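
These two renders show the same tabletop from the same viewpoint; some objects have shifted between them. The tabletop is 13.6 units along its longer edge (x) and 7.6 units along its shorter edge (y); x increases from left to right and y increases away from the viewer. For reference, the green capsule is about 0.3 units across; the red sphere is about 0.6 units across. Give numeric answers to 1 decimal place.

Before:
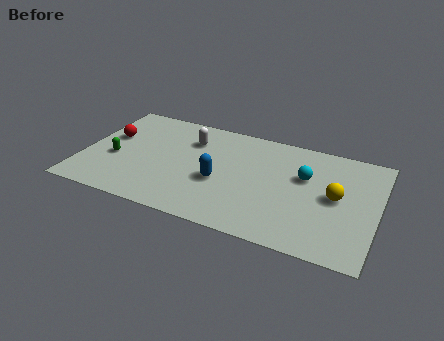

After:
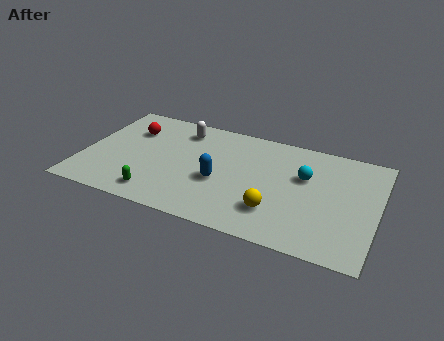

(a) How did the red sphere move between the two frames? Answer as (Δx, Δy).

(0.9, 0.8)

The red sphere was at about (1.1, 4.6) and moved to about (2.0, 5.4).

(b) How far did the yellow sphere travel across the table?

3.2

The yellow sphere was near (11.7, 3.9) before and (9.1, 2.0) after, so it travelled √(2.6² + 1.9²) ≈ 3.2 units.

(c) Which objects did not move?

the blue capsule and the cyan sphere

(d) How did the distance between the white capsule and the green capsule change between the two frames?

+0.9

The distance was about 4.1 in the first image and 5.0 in the second, so they moved 0.9 units further apart.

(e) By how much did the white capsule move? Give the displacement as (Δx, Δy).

(-0.5, 0.6)

The white capsule was at about (4.8, 5.6) and moved to about (4.3, 6.2).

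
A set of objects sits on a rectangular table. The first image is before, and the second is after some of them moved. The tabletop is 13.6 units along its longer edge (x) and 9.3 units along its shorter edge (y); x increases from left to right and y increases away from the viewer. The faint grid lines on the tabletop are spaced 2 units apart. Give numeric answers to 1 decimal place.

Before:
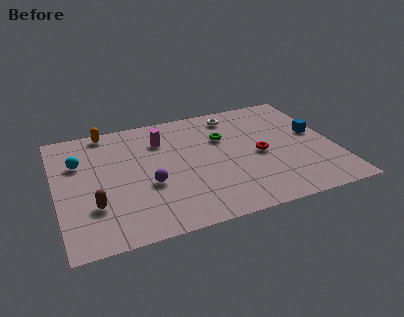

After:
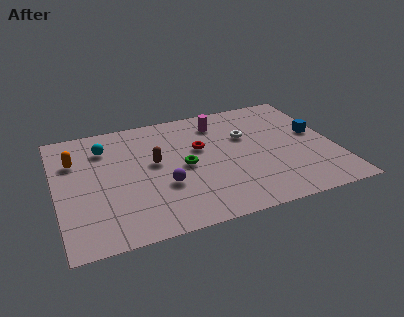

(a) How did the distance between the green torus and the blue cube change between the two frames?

+2.0

Before: roughly 4.6 units apart; after: 6.6. That's 2.0 units further apart.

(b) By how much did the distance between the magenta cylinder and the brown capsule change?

-1.4

Before: roughly 5.5 units apart; after: 4.1. That's 1.4 units closer together.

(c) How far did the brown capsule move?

3.9

From (1.7, 2.8) to (4.8, 5.2), the brown capsule covered √(3.1² + 2.4²) ≈ 3.9 units.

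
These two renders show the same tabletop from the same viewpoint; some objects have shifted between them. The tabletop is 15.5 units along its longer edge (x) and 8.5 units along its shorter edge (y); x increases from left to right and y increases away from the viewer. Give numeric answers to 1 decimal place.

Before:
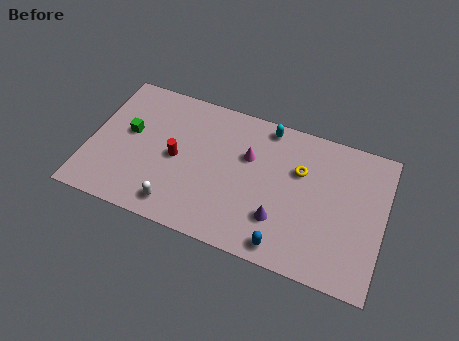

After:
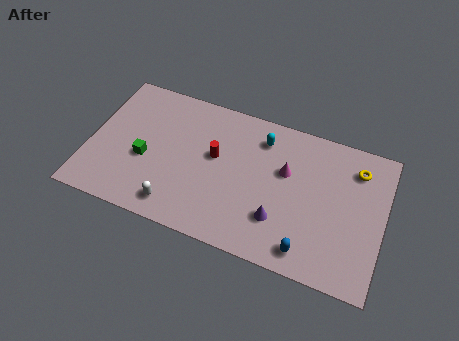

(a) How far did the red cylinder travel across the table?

2.2

From (4.6, 4.1) to (6.6, 4.9), the red cylinder covered √(2.0² + 0.8²) ≈ 2.2 units.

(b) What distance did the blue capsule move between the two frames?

1.2

The blue capsule moved from about (10.6, 1.0) to (11.8, 1.2), a distance of √(1.2² + 0.2²) ≈ 1.2.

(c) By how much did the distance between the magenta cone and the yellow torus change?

+1.2

They were about 2.7 units apart before and 3.9 after — 1.2 units further apart.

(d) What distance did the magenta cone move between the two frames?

2.0

From (8.3, 5.5) to (10.3, 5.3), the magenta cone covered √(2.0² + 0.2²) ≈ 2.0 units.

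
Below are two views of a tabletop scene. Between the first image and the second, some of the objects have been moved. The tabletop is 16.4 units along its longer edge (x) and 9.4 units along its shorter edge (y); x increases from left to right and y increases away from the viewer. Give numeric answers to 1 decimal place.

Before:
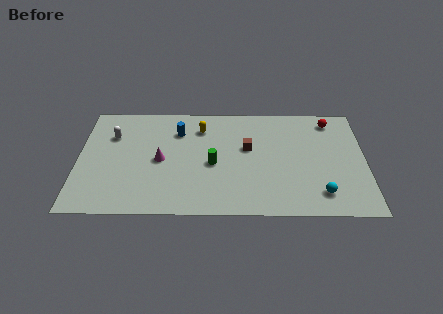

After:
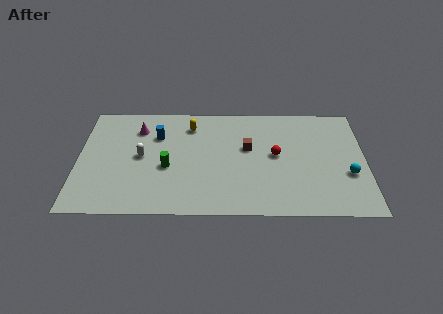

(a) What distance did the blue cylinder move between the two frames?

1.3

The blue cylinder was near (5.7, 7.0) before and (4.5, 6.6) after, so it travelled √(1.2² + 0.4²) ≈ 1.3 units.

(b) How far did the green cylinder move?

2.6

The green cylinder moved from about (7.7, 4.2) to (5.1, 3.9), a distance of √(2.6² + 0.3²) ≈ 2.6.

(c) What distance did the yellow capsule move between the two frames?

0.6

From (7.0, 7.3) to (6.4, 7.5), the yellow capsule covered √(0.6² + 0.2²) ≈ 0.6 units.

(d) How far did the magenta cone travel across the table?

3.0

From (4.7, 4.5) to (3.4, 7.2), the magenta cone covered √(1.3² + 2.7²) ≈ 3.0 units.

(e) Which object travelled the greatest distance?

the red sphere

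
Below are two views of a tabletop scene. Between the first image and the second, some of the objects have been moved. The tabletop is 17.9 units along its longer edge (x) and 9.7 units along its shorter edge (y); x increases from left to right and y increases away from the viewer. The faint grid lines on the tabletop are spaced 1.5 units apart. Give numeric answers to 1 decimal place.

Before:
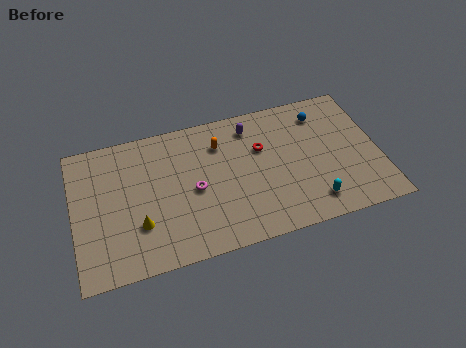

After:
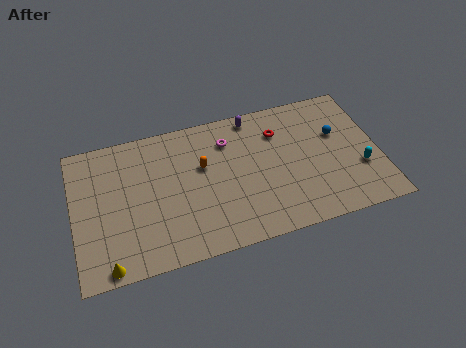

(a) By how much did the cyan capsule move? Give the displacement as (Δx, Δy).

(3.0, 1.6)

The cyan capsule started near (13.7, 1.7) and ended near (16.7, 3.3).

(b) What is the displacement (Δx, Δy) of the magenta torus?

(2.2, 2.9)

From the two frames, the magenta torus sits at roughly (7.0, 4.5) before and (9.2, 7.4) after.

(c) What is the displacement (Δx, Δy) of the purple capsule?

(0.2, 0.7)

The purple capsule was at about (10.6, 8.0) and moved to about (10.8, 8.7).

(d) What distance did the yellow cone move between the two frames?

2.9

From (3.7, 3.0) to (1.8, 0.8), the yellow cone covered √(1.9² + 2.2²) ≈ 2.9 units.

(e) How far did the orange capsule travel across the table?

1.7

The orange capsule was near (8.7, 7.3) before and (7.6, 6.0) after, so it travelled √(1.1² + 1.3²) ≈ 1.7 units.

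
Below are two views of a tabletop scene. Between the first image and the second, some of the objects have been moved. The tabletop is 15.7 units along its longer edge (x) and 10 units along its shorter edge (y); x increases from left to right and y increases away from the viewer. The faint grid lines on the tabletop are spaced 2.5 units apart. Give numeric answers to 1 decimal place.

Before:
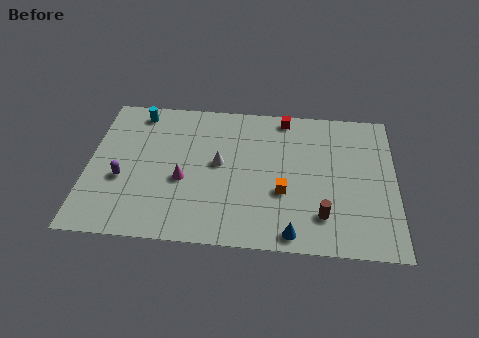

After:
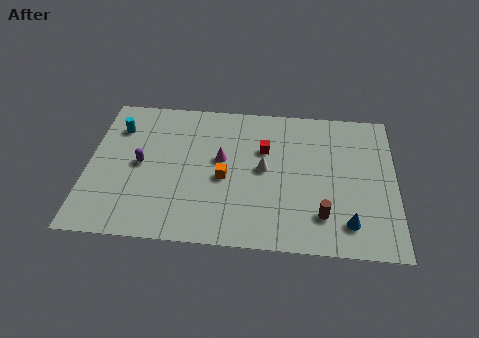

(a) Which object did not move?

the brown cylinder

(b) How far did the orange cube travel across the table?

3.1

The orange cube was near (10.0, 3.7) before and (7.0, 4.4) after, so it travelled √(3.0² + 0.7²) ≈ 3.1 units.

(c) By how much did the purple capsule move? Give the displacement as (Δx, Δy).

(0.9, 1.1)

The purple capsule was at about (1.8, 3.9) and moved to about (2.7, 5.0).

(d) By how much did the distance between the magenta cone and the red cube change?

-4.7

Before: roughly 7.1 units apart; after: 2.4. That's 4.7 units closer together.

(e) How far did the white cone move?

2.3

The white cone moved from about (6.7, 5.4) to (9.0, 5.2), a distance of √(2.3² + 0.2²) ≈ 2.3.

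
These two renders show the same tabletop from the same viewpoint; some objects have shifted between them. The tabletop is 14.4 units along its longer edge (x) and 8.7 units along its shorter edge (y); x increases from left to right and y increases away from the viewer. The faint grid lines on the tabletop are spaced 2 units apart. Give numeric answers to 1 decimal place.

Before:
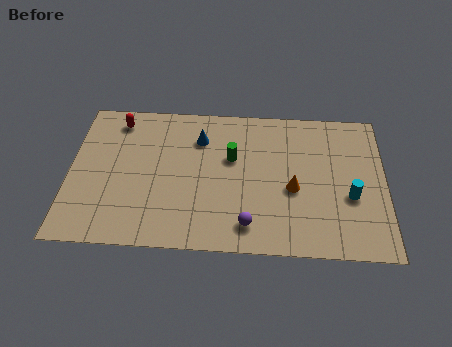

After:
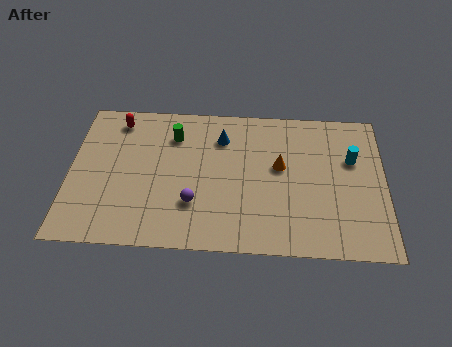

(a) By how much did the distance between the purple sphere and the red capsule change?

-2.5

Before: roughly 8.5 units apart; after: 6.0. That's 2.5 units closer together.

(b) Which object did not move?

the red capsule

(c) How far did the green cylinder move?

3.0

The green cylinder moved from about (7.4, 5.4) to (4.7, 6.6), a distance of √(2.7² + 1.2²) ≈ 3.0.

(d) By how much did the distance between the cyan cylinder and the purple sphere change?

+2.8

The distance was about 5.0 in the first image and 7.8 in the second, so they moved 2.8 units further apart.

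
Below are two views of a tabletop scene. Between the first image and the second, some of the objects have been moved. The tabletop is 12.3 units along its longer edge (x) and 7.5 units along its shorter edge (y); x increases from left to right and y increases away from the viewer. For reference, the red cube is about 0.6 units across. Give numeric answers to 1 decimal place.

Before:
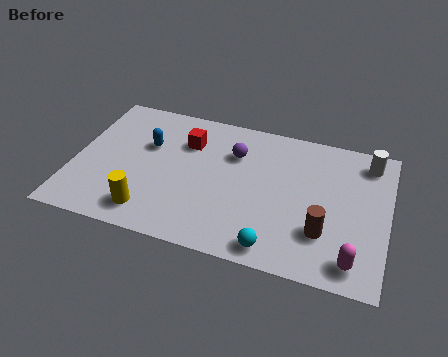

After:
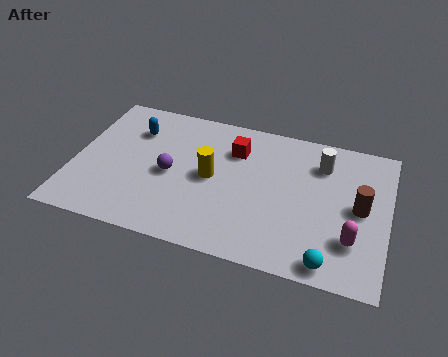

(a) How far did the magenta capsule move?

1.0

From (11.1, 1.1) to (11.0, 2.1), the magenta capsule covered √(0.1² + 1.0²) ≈ 1.0 units.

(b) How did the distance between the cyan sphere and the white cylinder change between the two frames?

-1.4

They were about 6.3 units apart before and 4.9 after — 1.4 units closer together.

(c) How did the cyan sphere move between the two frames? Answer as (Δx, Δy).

(2.1, -0.1)

From the two frames, the cyan sphere sits at roughly (8.1, 0.9) before and (10.2, 0.8) after.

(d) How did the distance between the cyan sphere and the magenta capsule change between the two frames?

-1.5

The distance was about 3.0 in the first image and 1.5 in the second, so they moved 1.5 units closer together.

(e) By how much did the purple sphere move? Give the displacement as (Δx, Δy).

(-2.4, -1.8)

The purple sphere started near (6.2, 5.3) and ended near (3.8, 3.5).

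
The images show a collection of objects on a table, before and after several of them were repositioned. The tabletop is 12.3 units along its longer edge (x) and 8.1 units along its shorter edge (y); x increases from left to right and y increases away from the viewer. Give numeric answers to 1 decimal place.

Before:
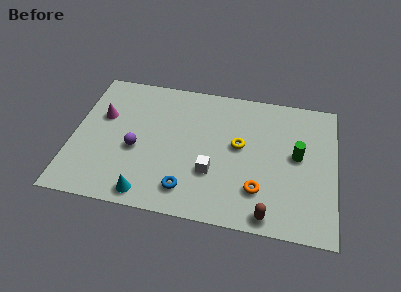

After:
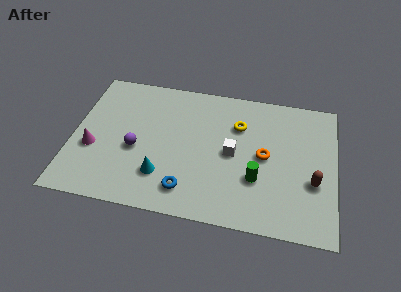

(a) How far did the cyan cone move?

1.3

The cyan cone moved from about (3.7, 0.9) to (4.3, 2.1), a distance of √(0.6² + 1.2²) ≈ 1.3.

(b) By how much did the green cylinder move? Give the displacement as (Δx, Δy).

(-1.8, -1.7)

The green cylinder started near (10.5, 4.4) and ended near (8.7, 2.7).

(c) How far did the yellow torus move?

1.2

The yellow torus moved from about (7.8, 4.5) to (7.7, 5.7), a distance of √(0.1² + 1.2²) ≈ 1.2.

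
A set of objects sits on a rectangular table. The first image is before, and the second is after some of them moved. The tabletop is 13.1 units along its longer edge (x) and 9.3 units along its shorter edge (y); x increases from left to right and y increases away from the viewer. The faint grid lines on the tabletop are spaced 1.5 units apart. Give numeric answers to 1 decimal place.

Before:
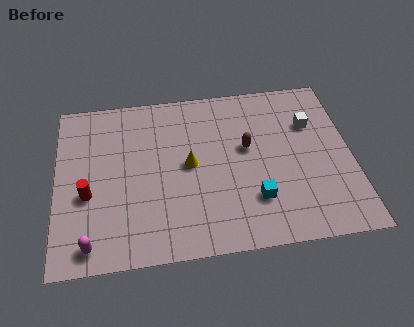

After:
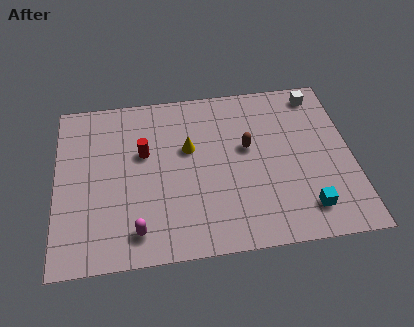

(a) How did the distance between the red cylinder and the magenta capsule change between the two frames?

+1.6

The distance was about 2.6 in the first image and 4.2 in the second, so they moved 1.6 units further apart.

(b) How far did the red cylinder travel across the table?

3.2

From (1.4, 3.7) to (3.9, 5.7), the red cylinder covered √(2.5² + 2.0²) ≈ 3.2 units.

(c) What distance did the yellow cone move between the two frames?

0.9

From (5.9, 4.8) to (5.9, 5.7), the yellow cone covered √(0.0² + 0.9²) ≈ 0.9 units.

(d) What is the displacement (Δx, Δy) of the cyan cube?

(2.2, -0.8)

From the two frames, the cyan cube sits at roughly (8.7, 2.5) before and (10.9, 1.7) after.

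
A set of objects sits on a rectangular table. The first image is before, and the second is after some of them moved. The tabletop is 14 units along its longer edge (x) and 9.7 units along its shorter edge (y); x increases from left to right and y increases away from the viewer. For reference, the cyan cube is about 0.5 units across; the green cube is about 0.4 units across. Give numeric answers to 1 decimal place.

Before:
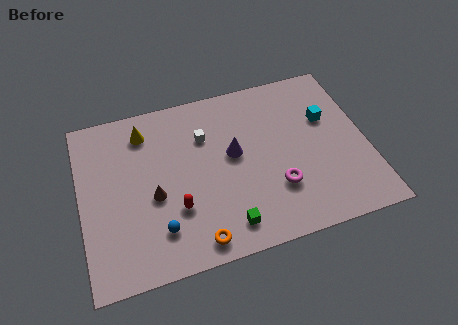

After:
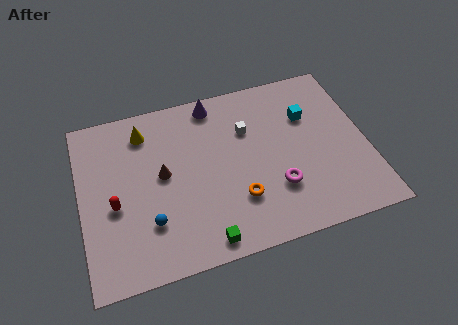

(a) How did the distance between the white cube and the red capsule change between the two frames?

+3.1

Before: roughly 4.1 units apart; after: 7.2. That's 3.1 units further apart.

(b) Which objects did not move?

the magenta torus and the yellow cone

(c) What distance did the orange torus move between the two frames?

2.8

The orange torus moved from about (5.3, 1.1) to (7.5, 2.8), a distance of √(2.2² + 1.7²) ≈ 2.8.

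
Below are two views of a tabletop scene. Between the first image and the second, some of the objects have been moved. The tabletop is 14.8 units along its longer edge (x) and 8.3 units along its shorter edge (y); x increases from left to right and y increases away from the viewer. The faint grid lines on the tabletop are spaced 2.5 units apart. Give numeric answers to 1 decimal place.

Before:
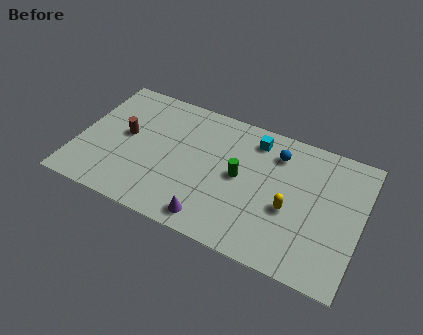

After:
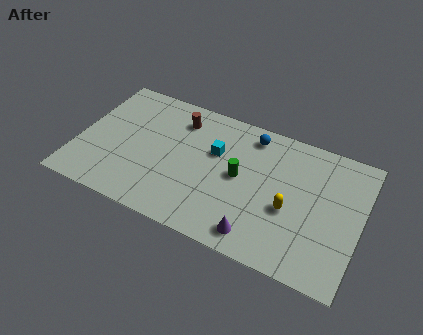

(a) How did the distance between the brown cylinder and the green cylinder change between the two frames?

-1.9

They were about 6.1 units apart before and 4.2 after — 1.9 units closer together.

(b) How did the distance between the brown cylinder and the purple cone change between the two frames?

+1.2

Before: roughly 6.0 units apart; after: 7.2. That's 1.2 units further apart.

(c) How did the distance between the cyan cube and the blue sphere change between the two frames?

+1.2

They were about 1.3 units apart before and 2.5 after — 1.2 units further apart.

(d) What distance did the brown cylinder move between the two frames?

3.3

The brown cylinder moved from about (2.4, 4.5) to (5.0, 6.6), a distance of √(2.6² + 2.1²) ≈ 3.3.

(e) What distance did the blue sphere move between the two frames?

1.5

The blue sphere moved from about (10.2, 6.5) to (8.8, 7.1), a distance of √(1.4² + 0.6²) ≈ 1.5.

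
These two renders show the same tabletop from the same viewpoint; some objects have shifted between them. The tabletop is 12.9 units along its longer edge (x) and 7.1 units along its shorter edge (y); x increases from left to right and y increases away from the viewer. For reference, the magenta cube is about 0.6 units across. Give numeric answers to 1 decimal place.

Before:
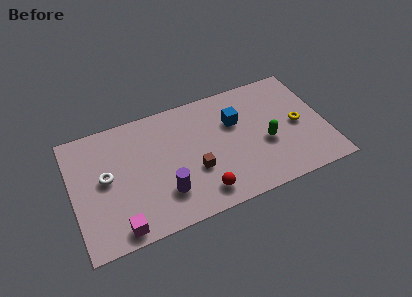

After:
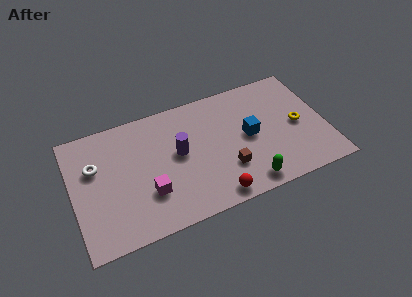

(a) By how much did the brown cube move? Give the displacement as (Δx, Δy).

(1.6, -0.5)

From the two frames, the brown cube sits at roughly (6.1, 2.6) before and (7.7, 2.1) after.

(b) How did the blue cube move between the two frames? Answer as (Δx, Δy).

(0.6, -1.1)

The blue cube started near (8.4, 4.7) and ended near (9.0, 3.6).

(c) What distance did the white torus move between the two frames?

0.9

From (1.7, 3.8) to (1.2, 4.6), the white torus covered √(0.5² + 0.8²) ≈ 0.9 units.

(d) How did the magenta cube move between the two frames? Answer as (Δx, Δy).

(1.6, 1.4)

From the two frames, the magenta cube sits at roughly (2.1, 0.8) before and (3.7, 2.2) after.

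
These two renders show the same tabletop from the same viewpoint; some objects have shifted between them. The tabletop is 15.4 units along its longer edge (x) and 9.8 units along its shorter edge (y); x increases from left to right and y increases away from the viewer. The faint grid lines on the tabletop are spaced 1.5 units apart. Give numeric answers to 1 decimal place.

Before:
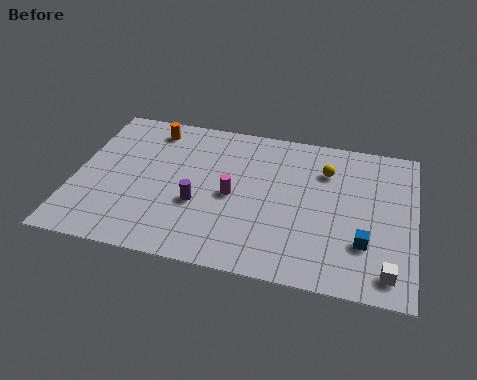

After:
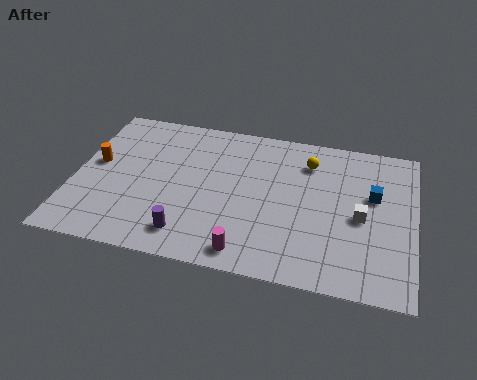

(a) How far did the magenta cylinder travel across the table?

3.5

The magenta cylinder was near (7.2, 4.6) before and (8.1, 1.2) after, so it travelled √(0.9² + 3.4²) ≈ 3.5 units.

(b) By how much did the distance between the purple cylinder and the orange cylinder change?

+0.6

The distance was about 5.2 in the first image and 5.8 in the second, so they moved 0.6 units further apart.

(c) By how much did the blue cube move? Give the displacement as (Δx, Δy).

(0.3, 3.1)

The blue cube was at about (13.2, 2.9) and moved to about (13.5, 6.0).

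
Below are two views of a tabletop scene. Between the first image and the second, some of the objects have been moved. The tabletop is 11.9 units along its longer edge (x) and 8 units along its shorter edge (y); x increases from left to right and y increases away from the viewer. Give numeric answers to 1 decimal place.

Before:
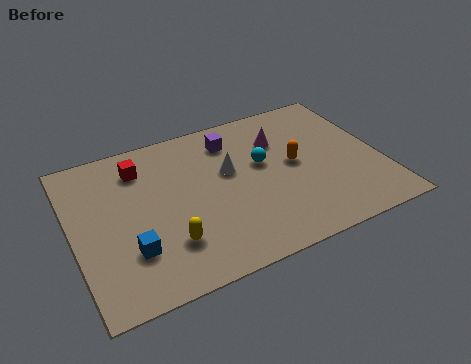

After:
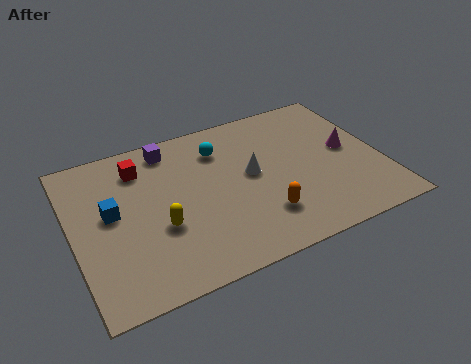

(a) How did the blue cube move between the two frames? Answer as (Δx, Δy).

(-0.5, 2.1)

From the two frames, the blue cube sits at roughly (2.0, 2.3) before and (1.5, 4.4) after.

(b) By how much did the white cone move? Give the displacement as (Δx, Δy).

(0.8, -0.5)

From the two frames, the white cone sits at roughly (6.1, 4.8) before and (6.9, 4.3) after.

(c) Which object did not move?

the red cube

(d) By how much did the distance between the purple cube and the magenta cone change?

+5.3

Before: roughly 1.9 units apart; after: 7.2. That's 5.3 units further apart.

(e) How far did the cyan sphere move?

2.1

The cyan sphere moved from about (7.4, 4.7) to (5.9, 6.1), a distance of √(1.5² + 1.4²) ≈ 2.1.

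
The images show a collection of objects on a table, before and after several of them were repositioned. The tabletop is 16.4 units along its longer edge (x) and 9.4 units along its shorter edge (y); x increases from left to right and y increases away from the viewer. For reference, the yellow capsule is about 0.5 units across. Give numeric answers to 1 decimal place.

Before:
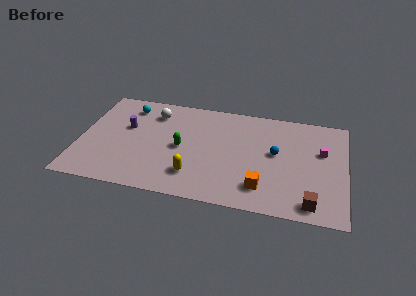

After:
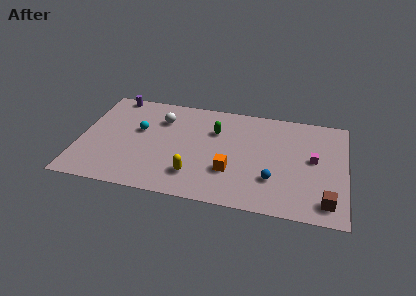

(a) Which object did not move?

the yellow capsule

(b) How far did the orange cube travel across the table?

2.2

From (11.4, 2.0) to (9.4, 3.0), the orange cube covered √(2.0² + 1.0²) ≈ 2.2 units.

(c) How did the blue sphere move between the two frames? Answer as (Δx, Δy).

(-0.1, -2.4)

From the two frames, the blue sphere sits at roughly (12.1, 5.2) before and (12.0, 2.8) after.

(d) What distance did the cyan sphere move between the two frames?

2.2

The cyan sphere moved from about (2.8, 7.7) to (3.6, 5.6), a distance of √(0.8² + 2.1²) ≈ 2.2.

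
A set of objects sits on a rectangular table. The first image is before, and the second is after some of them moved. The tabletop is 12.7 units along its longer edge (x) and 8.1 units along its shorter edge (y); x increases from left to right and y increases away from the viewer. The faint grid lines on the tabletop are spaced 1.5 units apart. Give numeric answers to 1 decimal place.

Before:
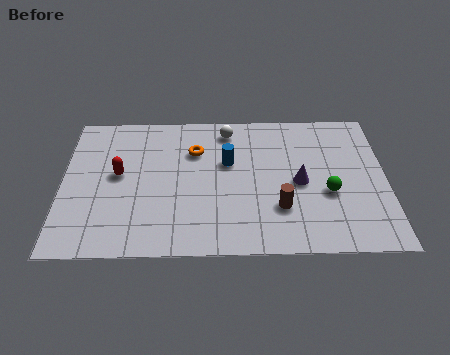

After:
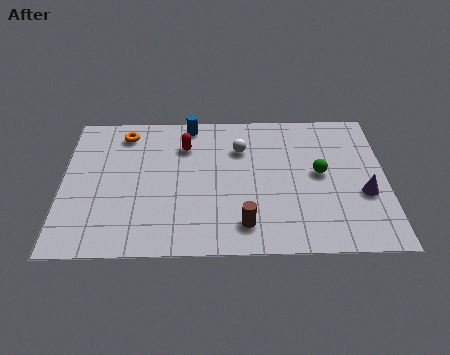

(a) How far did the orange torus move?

3.0

The orange torus moved from about (5.2, 5.7) to (2.4, 6.8), a distance of √(2.8² + 1.1²) ≈ 3.0.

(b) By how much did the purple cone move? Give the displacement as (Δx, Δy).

(2.5, -0.7)

From the two frames, the purple cone sits at roughly (9.3, 3.8) before and (11.8, 3.1) after.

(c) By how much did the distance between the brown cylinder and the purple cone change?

+3.4

The distance was about 1.6 in the first image and 5.0 in the second, so they moved 3.4 units further apart.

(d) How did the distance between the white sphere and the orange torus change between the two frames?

+2.9

The distance was about 1.8 in the first image and 4.7 in the second, so they moved 2.9 units further apart.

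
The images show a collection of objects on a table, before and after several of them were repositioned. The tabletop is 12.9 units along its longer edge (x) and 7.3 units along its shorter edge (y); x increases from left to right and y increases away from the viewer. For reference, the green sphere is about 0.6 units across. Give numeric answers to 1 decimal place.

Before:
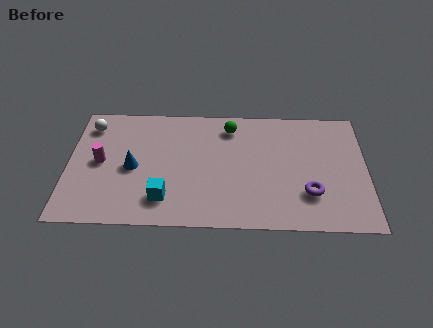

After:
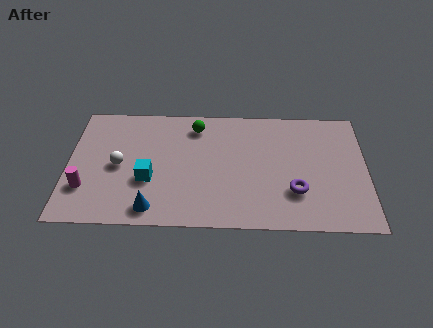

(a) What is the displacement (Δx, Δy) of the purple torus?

(-0.6, 0.1)

The purple torus started near (10.4, 2.1) and ended near (9.8, 2.2).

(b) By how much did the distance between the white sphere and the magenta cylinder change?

-0.3

Before: roughly 2.3 units apart; after: 2.0. That's 0.3 units closer together.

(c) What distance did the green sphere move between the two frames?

1.5

From (7.0, 6.0) to (5.5, 6.0), the green sphere covered √(1.5² + 0.0²) ≈ 1.5 units.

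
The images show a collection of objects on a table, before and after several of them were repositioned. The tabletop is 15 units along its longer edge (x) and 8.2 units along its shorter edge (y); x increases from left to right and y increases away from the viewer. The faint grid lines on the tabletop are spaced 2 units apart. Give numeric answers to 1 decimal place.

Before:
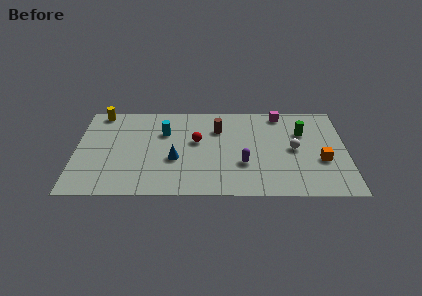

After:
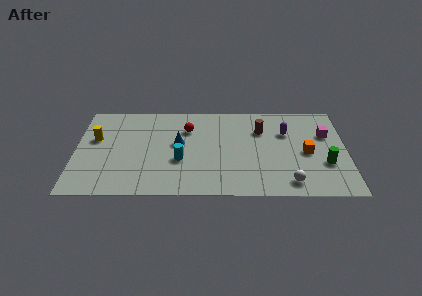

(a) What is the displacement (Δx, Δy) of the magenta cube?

(2.5, -1.9)

From the two frames, the magenta cube sits at roughly (11.4, 7.3) before and (13.9, 5.4) after.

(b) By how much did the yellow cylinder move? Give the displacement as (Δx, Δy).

(-0.2, -2.4)

The yellow cylinder was at about (1.3, 7.4) and moved to about (1.1, 5.0).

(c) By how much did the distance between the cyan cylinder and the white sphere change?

-1.1

Before: roughly 7.4 units apart; after: 6.3. That's 1.1 units closer together.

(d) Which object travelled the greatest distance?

the purple capsule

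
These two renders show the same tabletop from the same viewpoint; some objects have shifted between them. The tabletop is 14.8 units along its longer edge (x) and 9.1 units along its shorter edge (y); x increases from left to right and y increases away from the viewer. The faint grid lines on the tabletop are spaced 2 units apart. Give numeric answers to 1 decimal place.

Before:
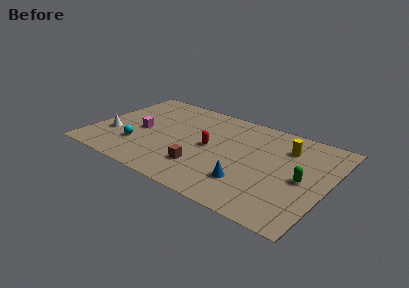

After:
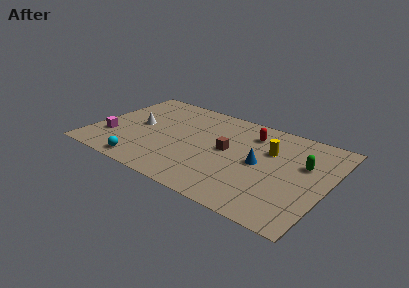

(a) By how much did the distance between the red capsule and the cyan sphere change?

+3.7

Before: roughly 4.7 units apart; after: 8.4. That's 3.7 units further apart.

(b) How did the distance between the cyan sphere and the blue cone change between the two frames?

+0.5

The distance was about 7.1 in the first image and 7.6 in the second, so they moved 0.5 units further apart.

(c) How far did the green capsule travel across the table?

1.4

The green capsule moved from about (13.3, 4.3) to (13.2, 5.7), a distance of √(0.1² + 1.4²) ≈ 1.4.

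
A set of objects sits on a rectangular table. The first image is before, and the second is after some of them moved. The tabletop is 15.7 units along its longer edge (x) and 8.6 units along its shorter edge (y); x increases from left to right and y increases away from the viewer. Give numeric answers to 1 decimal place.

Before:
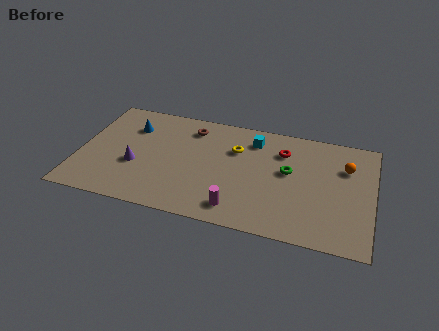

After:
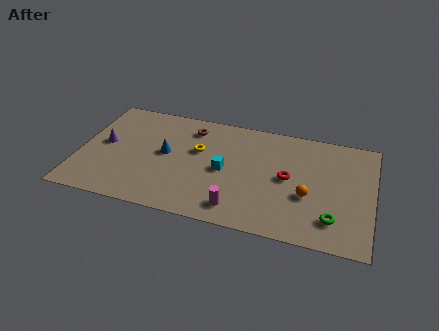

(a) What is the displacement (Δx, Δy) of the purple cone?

(-1.8, 1.3)

The purple cone was at about (3.1, 3.3) and moved to about (1.3, 4.6).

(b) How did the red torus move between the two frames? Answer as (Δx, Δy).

(0.4, -2.0)

From the two frames, the red torus sits at roughly (10.8, 6.4) before and (11.2, 4.4) after.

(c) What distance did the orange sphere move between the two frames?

3.3

From (14.2, 6.0) to (12.3, 3.3), the orange sphere covered √(1.9² + 2.7²) ≈ 3.3 units.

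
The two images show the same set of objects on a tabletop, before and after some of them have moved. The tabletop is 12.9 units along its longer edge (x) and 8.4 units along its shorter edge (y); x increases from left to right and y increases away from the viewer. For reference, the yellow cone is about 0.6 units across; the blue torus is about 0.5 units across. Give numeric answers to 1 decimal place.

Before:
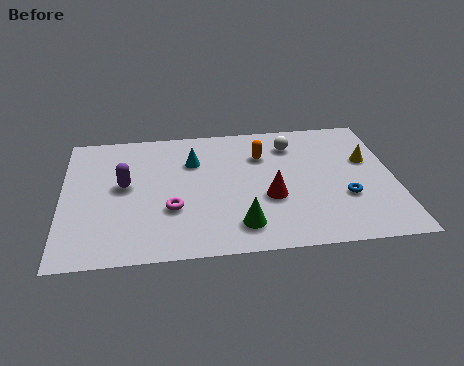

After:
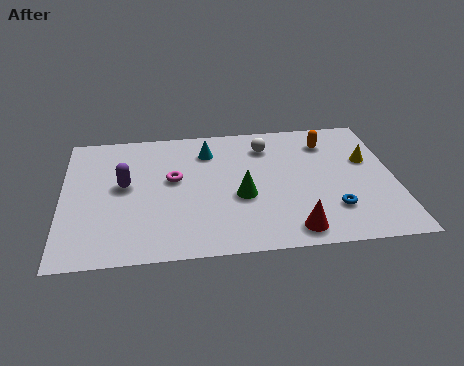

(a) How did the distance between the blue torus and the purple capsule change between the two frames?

-0.3

Before: roughly 8.7 units apart; after: 8.4. That's 0.3 units closer together.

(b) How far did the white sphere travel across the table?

1.0

The white sphere moved from about (9.0, 6.6) to (8.0, 6.6), a distance of √(1.0² + 0.0²) ≈ 1.0.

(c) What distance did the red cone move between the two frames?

2.2

The red cone was near (8.0, 3.2) before and (8.8, 1.1) after, so it travelled √(0.8² + 2.1²) ≈ 2.2 units.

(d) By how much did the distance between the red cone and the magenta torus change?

+2.0

The distance was about 3.8 in the first image and 5.8 in the second, so they moved 2.0 units further apart.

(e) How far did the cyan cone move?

0.8

From (5.1, 5.9) to (5.7, 6.5), the cyan cone covered √(0.6² + 0.6²) ≈ 0.8 units.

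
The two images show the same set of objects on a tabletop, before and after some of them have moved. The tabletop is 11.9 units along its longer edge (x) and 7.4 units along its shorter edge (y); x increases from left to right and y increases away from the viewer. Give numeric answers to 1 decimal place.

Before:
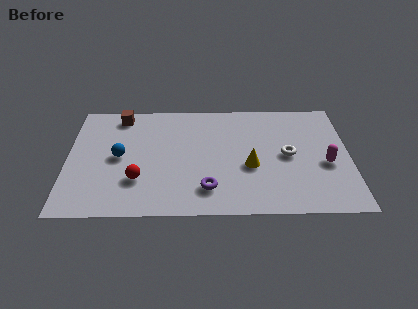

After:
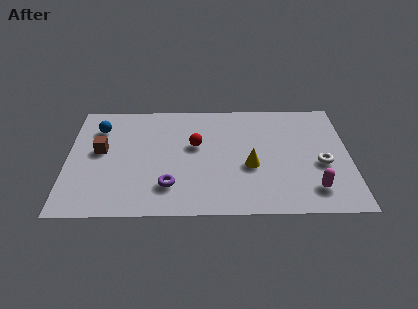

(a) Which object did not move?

the yellow cone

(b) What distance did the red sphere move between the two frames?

3.3

The red sphere was near (3.0, 2.2) before and (5.4, 4.4) after, so it travelled √(2.4² + 2.2²) ≈ 3.3 units.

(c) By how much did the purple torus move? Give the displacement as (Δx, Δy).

(-1.6, 0.2)

From the two frames, the purple torus sits at roughly (5.9, 1.6) before and (4.3, 1.8) after.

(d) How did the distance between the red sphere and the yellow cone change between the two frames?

-2.1

They were about 4.8 units apart before and 2.7 after — 2.1 units closer together.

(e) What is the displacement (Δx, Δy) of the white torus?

(1.4, -0.6)

The white torus was at about (9.3, 3.7) and moved to about (10.7, 3.1).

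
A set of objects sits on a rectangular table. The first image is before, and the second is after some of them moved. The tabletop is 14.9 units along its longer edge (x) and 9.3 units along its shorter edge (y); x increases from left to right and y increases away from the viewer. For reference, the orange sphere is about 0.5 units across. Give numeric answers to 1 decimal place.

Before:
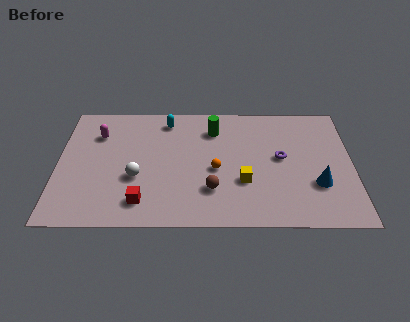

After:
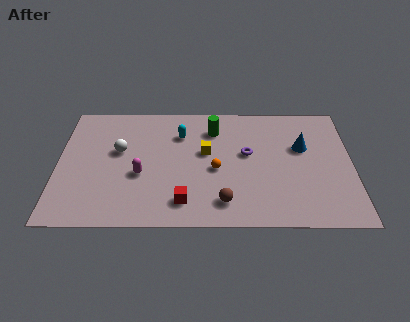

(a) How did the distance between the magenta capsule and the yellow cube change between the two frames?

-4.5

Before: roughly 8.2 units apart; after: 3.7. That's 4.5 units closer together.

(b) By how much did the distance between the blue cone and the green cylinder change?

-2.0

Before: roughly 6.7 units apart; after: 4.7. That's 2.0 units closer together.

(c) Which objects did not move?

the green cylinder and the orange sphere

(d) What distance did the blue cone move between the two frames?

2.9

The blue cone moved from about (13.1, 3.0) to (12.4, 5.8), a distance of √(0.7² + 2.8²) ≈ 2.9.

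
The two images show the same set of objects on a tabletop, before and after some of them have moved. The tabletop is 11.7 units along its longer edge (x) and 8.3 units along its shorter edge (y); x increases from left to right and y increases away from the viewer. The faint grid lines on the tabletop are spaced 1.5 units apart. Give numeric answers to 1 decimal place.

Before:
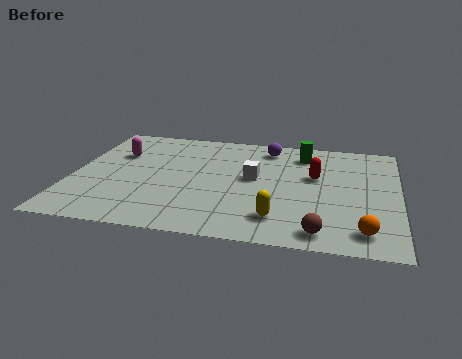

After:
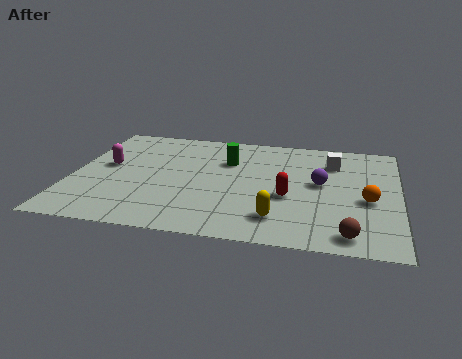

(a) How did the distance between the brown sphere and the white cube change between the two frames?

+0.9

They were about 4.3 units apart before and 5.2 after — 0.9 units further apart.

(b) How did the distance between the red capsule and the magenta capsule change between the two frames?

-0.5

The distance was about 7.2 in the first image and 6.7 in the second, so they moved 0.5 units closer together.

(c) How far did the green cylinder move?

2.9

From (8.2, 6.7) to (5.5, 5.7), the green cylinder covered √(2.7² + 1.0²) ≈ 2.9 units.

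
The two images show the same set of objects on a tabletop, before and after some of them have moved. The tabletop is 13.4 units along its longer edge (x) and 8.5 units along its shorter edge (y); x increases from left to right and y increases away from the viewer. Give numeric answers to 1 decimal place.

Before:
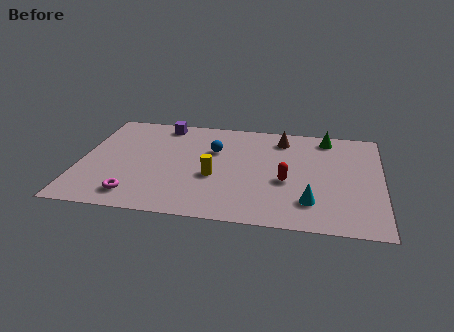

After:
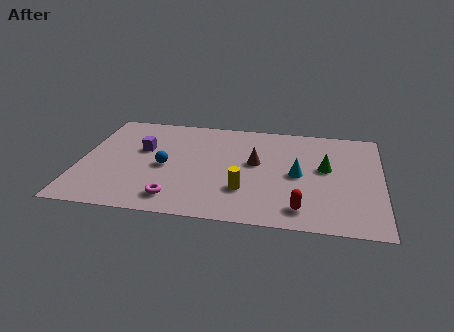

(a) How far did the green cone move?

2.6

The green cone was near (10.9, 7.4) before and (10.9, 4.8) after, so it travelled √(0.0² + 2.6²) ≈ 2.6 units.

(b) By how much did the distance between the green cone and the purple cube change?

+0.8

They were about 7.4 units apart before and 8.2 after — 0.8 units further apart.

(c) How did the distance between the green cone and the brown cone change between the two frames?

+1.1

Before: roughly 2.0 units apart; after: 3.1. That's 1.1 units further apart.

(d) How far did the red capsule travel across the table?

2.2

The red capsule was near (9.2, 3.5) before and (9.9, 1.4) after, so it travelled √(0.7² + 2.1²) ≈ 2.2 units.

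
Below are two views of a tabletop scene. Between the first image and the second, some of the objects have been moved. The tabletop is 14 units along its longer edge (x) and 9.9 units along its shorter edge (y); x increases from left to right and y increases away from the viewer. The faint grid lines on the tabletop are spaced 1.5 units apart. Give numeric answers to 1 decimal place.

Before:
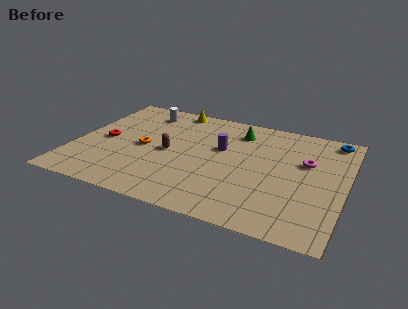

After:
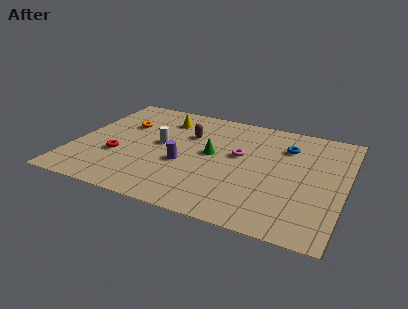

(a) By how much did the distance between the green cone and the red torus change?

-2.4

Before: roughly 7.4 units apart; after: 5.0. That's 2.4 units closer together.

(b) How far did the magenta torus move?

3.4

The magenta torus moved from about (11.9, 6.2) to (8.5, 5.7), a distance of √(3.4² + 0.5²) ≈ 3.4.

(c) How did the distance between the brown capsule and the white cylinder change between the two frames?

-2.0

Before: roughly 3.9 units apart; after: 1.9. That's 2.0 units closer together.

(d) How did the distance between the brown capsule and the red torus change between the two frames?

+1.2

They were about 3.4 units apart before and 4.6 after — 1.2 units further apart.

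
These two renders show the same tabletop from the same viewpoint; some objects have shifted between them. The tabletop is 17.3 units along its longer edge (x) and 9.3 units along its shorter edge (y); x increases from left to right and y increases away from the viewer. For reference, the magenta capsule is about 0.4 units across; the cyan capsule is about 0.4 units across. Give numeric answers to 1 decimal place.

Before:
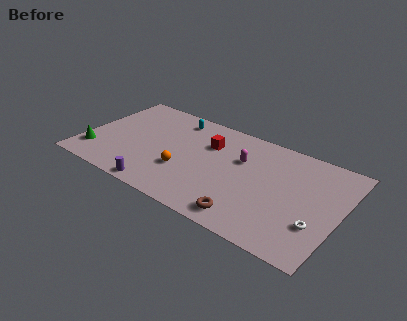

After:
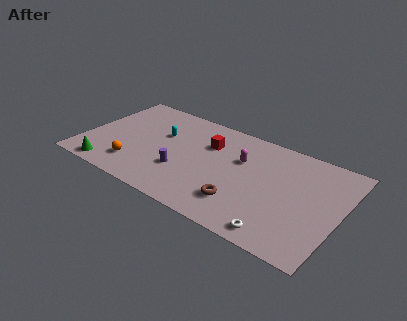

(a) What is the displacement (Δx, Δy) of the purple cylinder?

(1.1, 2.3)

The purple cylinder started near (5.8, 0.8) and ended near (6.9, 3.1).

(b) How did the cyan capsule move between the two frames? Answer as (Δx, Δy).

(-0.6, -2.0)

The cyan capsule started near (5.6, 7.9) and ended near (5.0, 5.9).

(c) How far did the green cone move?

1.6

The green cone was near (1.0, 2.1) before and (2.2, 1.0) after, so it travelled √(1.2² + 1.1²) ≈ 1.6 units.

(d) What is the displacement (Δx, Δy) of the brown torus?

(-0.6, 1.0)

The brown torus was at about (11.7, 1.3) and moved to about (11.1, 2.3).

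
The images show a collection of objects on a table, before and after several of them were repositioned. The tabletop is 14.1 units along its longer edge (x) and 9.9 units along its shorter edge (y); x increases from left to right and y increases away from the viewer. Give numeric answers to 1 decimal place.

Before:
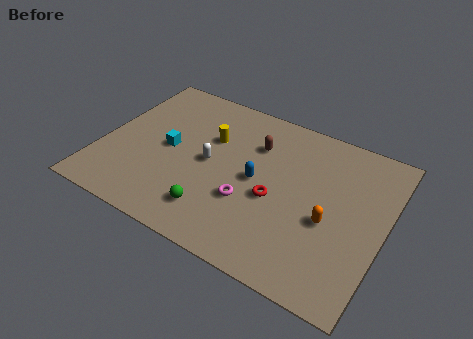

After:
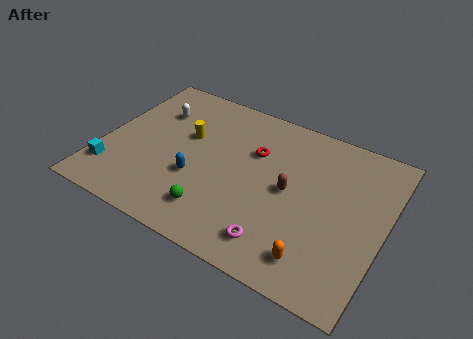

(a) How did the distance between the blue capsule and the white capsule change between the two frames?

+2.0

Before: roughly 2.4 units apart; after: 4.4. That's 2.0 units further apart.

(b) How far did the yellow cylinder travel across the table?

1.3

From (5.2, 6.5) to (4.0, 6.1), the yellow cylinder covered √(1.2² + 0.4²) ≈ 1.3 units.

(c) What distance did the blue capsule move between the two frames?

3.2

The blue capsule moved from about (7.8, 4.9) to (4.9, 3.6), a distance of √(2.9² + 1.3²) ≈ 3.2.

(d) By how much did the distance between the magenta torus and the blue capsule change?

+3.3

They were about 1.5 units apart before and 4.8 after — 3.3 units further apart.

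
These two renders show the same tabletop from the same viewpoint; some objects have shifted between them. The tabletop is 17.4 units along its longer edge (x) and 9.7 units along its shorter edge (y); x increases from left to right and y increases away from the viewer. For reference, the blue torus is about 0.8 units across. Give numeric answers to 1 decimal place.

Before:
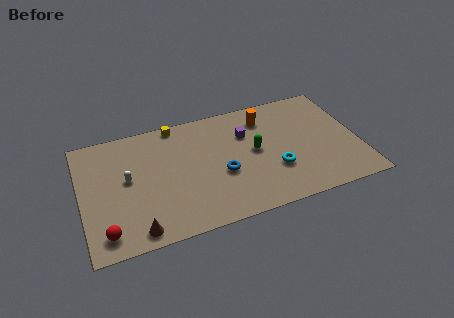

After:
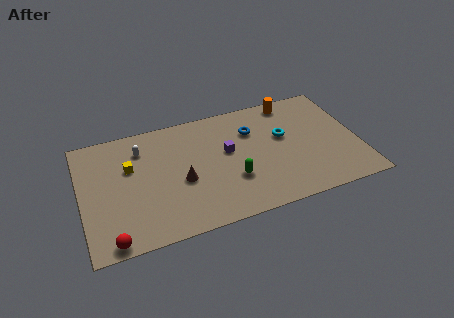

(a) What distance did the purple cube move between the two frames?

1.7

From (10.5, 6.7) to (9.2, 5.6), the purple cube covered √(1.3² + 1.1²) ≈ 1.7 units.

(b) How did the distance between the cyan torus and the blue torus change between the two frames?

-1.2

Before: roughly 3.4 units apart; after: 2.2. That's 1.2 units closer together.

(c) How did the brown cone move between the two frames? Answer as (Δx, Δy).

(3.0, 3.0)

The brown cone was at about (3.2, 1.1) and moved to about (6.2, 4.1).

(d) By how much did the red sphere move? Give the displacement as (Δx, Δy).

(0.3, -0.7)

The red sphere was at about (1.3, 1.5) and moved to about (1.6, 0.8).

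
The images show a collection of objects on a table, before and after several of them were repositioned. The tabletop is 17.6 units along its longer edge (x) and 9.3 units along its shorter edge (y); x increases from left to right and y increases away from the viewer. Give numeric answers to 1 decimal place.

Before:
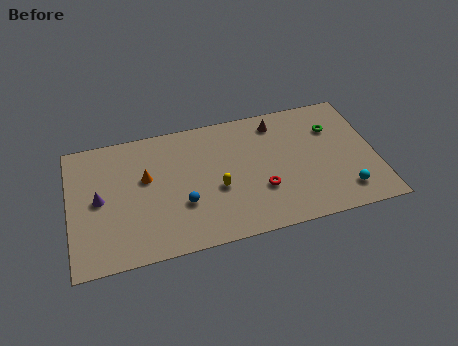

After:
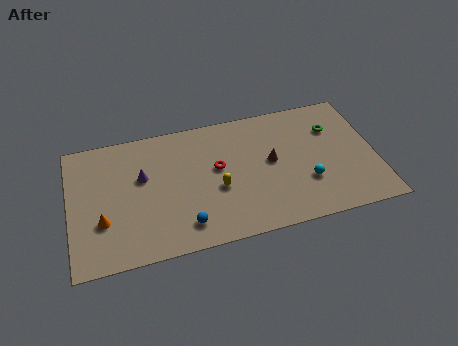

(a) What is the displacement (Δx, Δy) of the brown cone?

(-0.5, -2.8)

The brown cone started near (12.1, 7.8) and ended near (11.6, 5.0).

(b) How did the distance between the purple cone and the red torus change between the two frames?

-5.0

The distance was about 9.3 in the first image and 4.3 in the second, so they moved 5.0 units closer together.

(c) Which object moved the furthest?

the orange cone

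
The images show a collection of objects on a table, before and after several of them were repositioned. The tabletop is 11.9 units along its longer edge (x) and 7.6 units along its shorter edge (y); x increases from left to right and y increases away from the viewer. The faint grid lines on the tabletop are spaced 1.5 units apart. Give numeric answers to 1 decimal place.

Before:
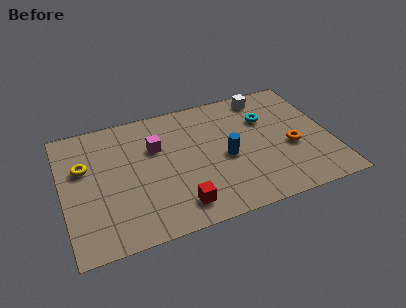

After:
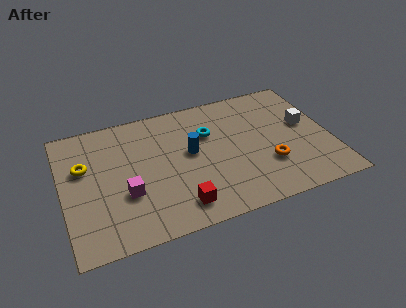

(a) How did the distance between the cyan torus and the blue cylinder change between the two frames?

-1.4

Before: roughly 2.7 units apart; after: 1.3. That's 1.4 units closer together.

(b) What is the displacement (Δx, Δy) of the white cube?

(1.6, -2.3)

The white cube started near (9.3, 6.6) and ended near (10.9, 4.3).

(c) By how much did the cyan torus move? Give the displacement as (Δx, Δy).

(-2.6, -0.1)

The cyan torus started near (9.2, 5.2) and ended near (6.6, 5.1).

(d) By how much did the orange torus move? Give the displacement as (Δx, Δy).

(-1.1, -0.7)

From the two frames, the orange torus sits at roughly (10.1, 3.1) before and (9.0, 2.4) after.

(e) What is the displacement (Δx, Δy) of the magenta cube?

(-1.5, -2.3)

From the two frames, the magenta cube sits at roughly (4.2, 5.0) before and (2.7, 2.7) after.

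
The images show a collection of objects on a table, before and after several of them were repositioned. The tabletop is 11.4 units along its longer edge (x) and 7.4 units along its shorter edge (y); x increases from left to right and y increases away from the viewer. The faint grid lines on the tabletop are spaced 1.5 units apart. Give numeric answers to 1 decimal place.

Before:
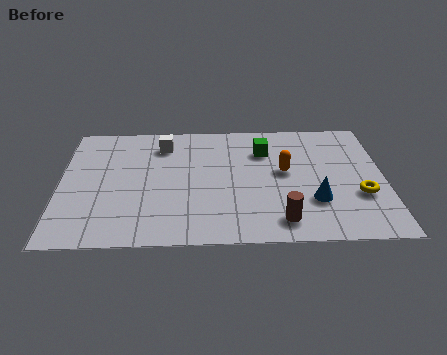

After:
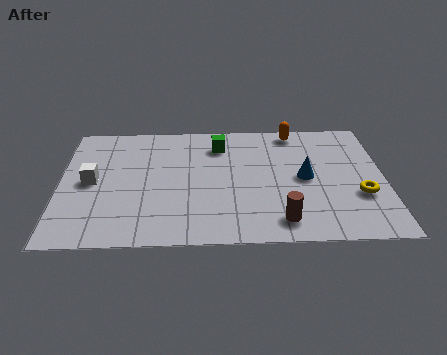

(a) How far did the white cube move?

3.3

The white cube moved from about (3.6, 5.9) to (1.1, 3.7), a distance of √(2.5² + 2.2²) ≈ 3.3.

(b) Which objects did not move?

the brown cylinder and the yellow torus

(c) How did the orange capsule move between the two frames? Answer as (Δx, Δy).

(0.4, 2.5)

The orange capsule started near (7.9, 4.1) and ended near (8.3, 6.6).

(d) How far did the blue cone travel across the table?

1.4

From (8.9, 2.3) to (8.6, 3.7), the blue cone covered √(0.3² + 1.4²) ≈ 1.4 units.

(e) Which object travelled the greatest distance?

the white cube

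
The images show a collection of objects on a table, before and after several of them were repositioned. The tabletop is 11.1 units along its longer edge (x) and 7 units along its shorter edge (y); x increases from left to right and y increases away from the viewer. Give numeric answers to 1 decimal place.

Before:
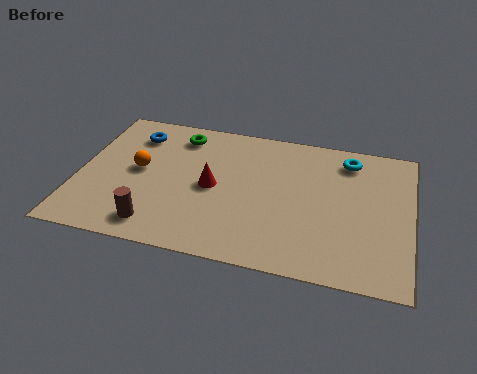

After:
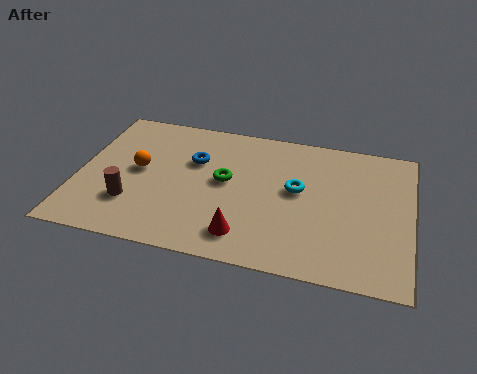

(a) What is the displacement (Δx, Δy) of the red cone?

(1.2, -2.1)

From the two frames, the red cone sits at roughly (4.5, 3.4) before and (5.7, 1.3) after.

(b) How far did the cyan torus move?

2.5

The cyan torus was near (8.9, 5.8) before and (7.3, 3.9) after, so it travelled √(1.6² + 1.9²) ≈ 2.5 units.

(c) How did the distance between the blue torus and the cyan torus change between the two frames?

-3.6

The distance was about 7.2 in the first image and 3.6 in the second, so they moved 3.6 units closer together.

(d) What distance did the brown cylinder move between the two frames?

1.3

From (2.8, 1.1) to (1.9, 2.0), the brown cylinder covered √(0.9² + 0.9²) ≈ 1.3 units.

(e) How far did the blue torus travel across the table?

2.3

From (1.7, 5.5) to (3.8, 4.6), the blue torus covered √(2.1² + 0.9²) ≈ 2.3 units.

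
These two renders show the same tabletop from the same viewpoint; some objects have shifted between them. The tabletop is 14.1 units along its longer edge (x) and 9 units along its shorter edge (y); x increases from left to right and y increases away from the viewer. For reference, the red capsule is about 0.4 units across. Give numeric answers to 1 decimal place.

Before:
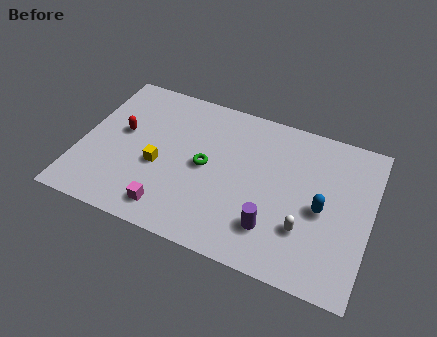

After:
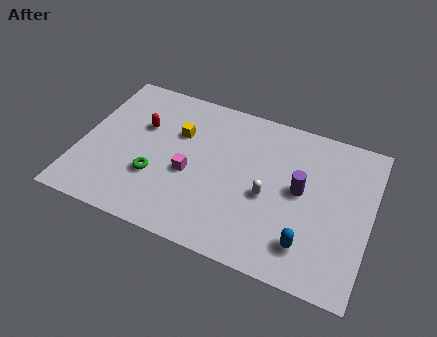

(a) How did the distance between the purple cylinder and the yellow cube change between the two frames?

+0.3

They were about 5.9 units apart before and 6.2 after — 0.3 units further apart.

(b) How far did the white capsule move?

2.2

The white capsule was near (11.1, 2.7) before and (9.2, 3.9) after, so it travelled √(1.9² + 1.2²) ≈ 2.2 units.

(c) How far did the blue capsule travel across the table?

2.3

The blue capsule moved from about (11.8, 4.1) to (11.3, 1.9), a distance of √(0.5² + 2.2²) ≈ 2.3.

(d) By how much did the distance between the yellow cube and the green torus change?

+0.8

Before: roughly 2.3 units apart; after: 3.1. That's 0.8 units further apart.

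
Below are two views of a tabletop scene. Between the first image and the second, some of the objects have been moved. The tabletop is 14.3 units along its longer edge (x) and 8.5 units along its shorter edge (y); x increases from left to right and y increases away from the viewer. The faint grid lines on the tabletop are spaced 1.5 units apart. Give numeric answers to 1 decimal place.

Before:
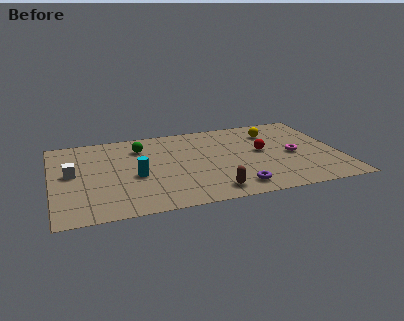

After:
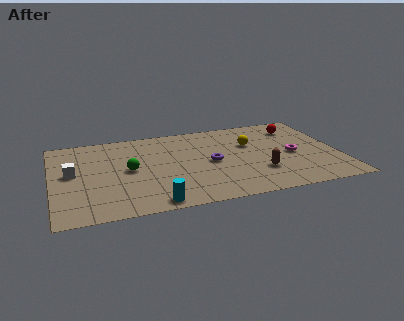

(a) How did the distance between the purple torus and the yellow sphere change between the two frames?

-3.2

They were about 5.7 units apart before and 2.5 after — 3.2 units closer together.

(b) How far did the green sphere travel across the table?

2.3

The green sphere was near (4.5, 6.5) before and (3.8, 4.3) after, so it travelled √(0.7² + 2.2²) ≈ 2.3 units.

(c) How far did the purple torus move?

3.0

From (8.9, 1.3) to (7.9, 4.1), the purple torus covered √(1.0² + 2.8²) ≈ 3.0 units.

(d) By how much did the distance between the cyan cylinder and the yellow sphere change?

-0.7

The distance was about 7.7 in the first image and 7.0 in the second, so they moved 0.7 units closer together.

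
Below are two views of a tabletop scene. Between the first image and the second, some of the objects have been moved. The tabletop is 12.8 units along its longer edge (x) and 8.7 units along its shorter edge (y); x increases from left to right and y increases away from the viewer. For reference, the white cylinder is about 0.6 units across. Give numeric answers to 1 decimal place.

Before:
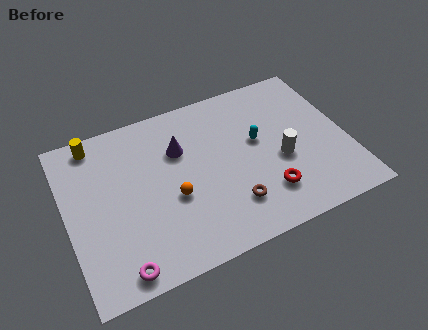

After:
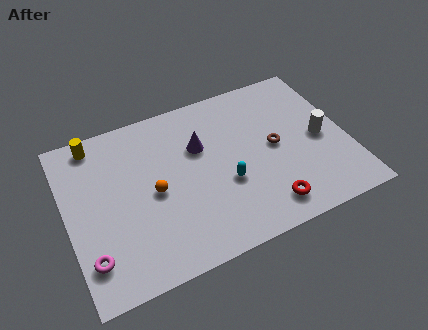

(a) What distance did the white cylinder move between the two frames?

2.0

The white cylinder moved from about (9.7, 3.6) to (11.6, 4.1), a distance of √(1.9² + 0.5²) ≈ 2.0.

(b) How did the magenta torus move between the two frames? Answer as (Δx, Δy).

(-1.2, 1.0)

The magenta torus was at about (2.0, 0.9) and moved to about (0.8, 1.9).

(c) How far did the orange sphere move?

1.0

From (4.7, 3.5) to (3.9, 4.1), the orange sphere covered √(0.8² + 0.6²) ≈ 1.0 units.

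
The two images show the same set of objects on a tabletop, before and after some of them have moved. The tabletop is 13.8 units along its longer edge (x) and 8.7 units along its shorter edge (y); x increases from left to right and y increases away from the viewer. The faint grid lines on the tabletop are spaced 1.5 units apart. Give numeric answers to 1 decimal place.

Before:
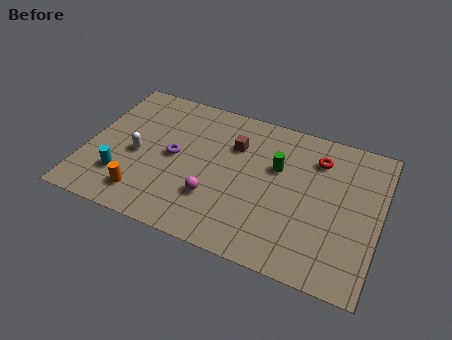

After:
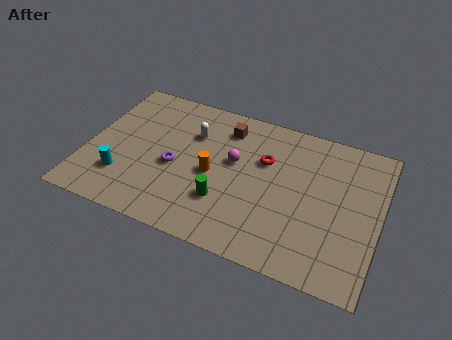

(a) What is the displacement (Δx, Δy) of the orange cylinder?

(3.0, 2.4)

The orange cylinder started near (3.0, 1.6) and ended near (6.0, 4.0).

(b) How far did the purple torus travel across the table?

0.6

The purple torus was near (4.1, 4.4) before and (4.2, 3.8) after, so it travelled √(0.1² + 0.6²) ≈ 0.6 units.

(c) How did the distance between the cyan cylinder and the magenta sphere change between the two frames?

+1.4

The distance was about 4.3 in the first image and 5.7 in the second, so they moved 1.4 units further apart.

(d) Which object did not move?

the cyan cylinder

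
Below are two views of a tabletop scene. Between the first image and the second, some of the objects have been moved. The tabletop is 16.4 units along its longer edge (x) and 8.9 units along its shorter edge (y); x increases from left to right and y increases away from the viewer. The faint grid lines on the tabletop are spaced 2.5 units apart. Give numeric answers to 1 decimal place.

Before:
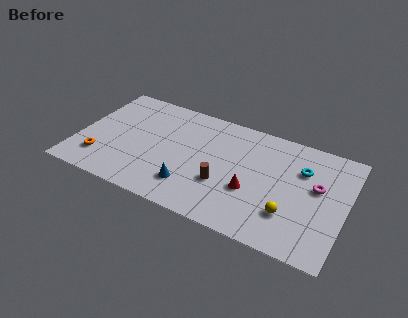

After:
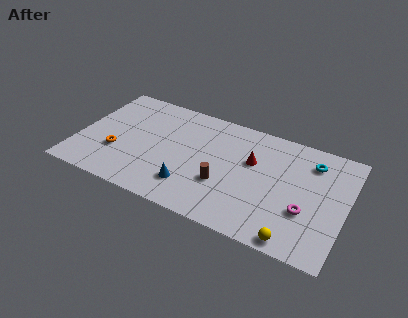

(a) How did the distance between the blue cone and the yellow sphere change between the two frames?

+0.6

They were about 6.0 units apart before and 6.6 after — 0.6 units further apart.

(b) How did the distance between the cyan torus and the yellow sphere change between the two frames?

+2.5

They were about 3.7 units apart before and 6.2 after — 2.5 units further apart.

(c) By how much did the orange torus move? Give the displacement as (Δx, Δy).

(0.9, 0.9)

The orange torus started near (1.6, 2.1) and ended near (2.5, 3.0).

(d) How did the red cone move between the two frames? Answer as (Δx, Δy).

(-0.2, 2.3)

The red cone was at about (10.8, 3.3) and moved to about (10.6, 5.6).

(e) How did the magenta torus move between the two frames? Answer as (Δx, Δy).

(-0.5, -2.1)

The magenta torus started near (14.6, 5.2) and ended near (14.1, 3.1).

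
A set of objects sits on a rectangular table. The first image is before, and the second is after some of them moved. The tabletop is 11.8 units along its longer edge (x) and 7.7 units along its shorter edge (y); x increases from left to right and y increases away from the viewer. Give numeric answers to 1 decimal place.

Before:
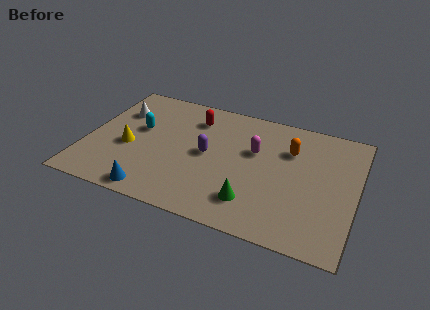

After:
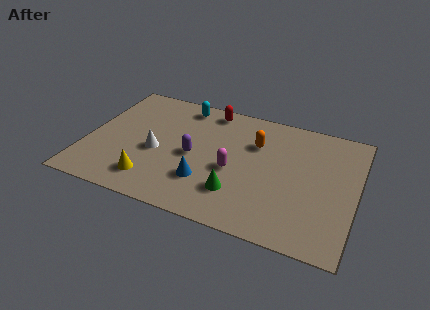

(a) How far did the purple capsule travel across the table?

0.7

The purple capsule was near (5.3, 3.9) before and (4.7, 3.6) after, so it travelled √(0.6² + 0.3²) ≈ 0.7 units.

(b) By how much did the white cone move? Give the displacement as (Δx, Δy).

(1.9, -2.1)

The white cone was at about (1.2, 5.4) and moved to about (3.1, 3.3).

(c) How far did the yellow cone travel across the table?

2.1

From (1.9, 3.2) to (3.1, 1.5), the yellow cone covered √(1.2² + 1.7²) ≈ 2.1 units.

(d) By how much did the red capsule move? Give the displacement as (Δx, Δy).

(0.6, 0.8)

The red capsule started near (4.5, 6.0) and ended near (5.1, 6.8).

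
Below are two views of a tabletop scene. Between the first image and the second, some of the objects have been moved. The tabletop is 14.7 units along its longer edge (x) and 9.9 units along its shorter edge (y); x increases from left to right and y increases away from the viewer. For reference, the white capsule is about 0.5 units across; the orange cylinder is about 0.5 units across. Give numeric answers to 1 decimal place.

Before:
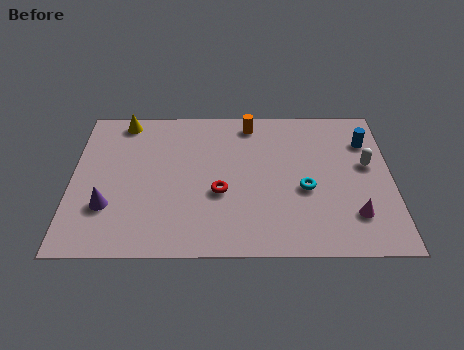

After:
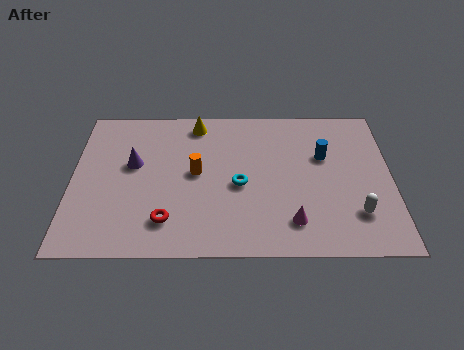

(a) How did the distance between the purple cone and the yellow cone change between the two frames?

-1.8

They were about 5.8 units apart before and 4.0 after — 1.8 units closer together.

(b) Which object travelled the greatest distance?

the orange cylinder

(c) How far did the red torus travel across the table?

3.0

The red torus moved from about (6.8, 3.9) to (4.4, 2.1), a distance of √(2.4² + 1.8²) ≈ 3.0.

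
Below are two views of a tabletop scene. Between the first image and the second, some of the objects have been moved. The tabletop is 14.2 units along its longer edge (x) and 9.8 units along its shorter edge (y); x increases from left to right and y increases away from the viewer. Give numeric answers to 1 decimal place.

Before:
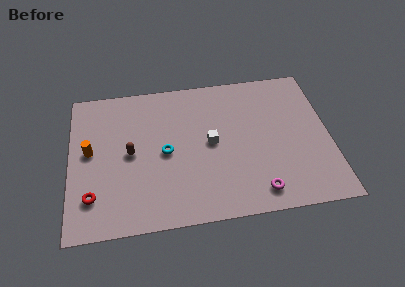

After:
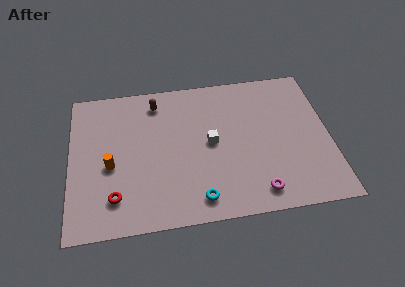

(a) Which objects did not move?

the white cube and the magenta torus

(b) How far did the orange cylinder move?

1.6

The orange cylinder was near (1.1, 5.3) before and (2.2, 4.2) after, so it travelled √(1.1² + 1.1²) ≈ 1.6 units.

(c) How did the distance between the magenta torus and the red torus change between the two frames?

-1.2

The distance was about 8.9 in the first image and 7.7 in the second, so they moved 1.2 units closer together.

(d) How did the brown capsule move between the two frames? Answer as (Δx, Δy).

(1.5, 3.3)

The brown capsule started near (3.3, 4.9) and ended near (4.8, 8.2).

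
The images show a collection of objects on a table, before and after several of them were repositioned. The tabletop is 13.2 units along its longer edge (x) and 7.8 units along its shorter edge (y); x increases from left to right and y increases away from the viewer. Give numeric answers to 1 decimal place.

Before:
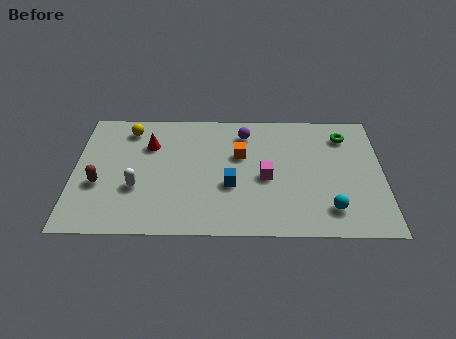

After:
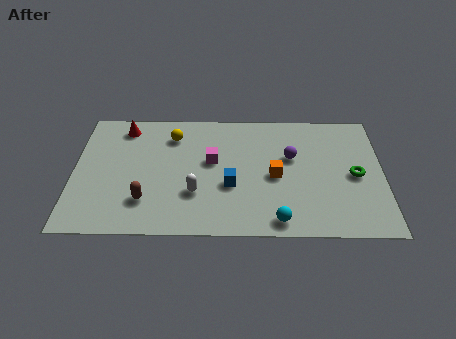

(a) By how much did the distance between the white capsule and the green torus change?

-2.6

They were about 9.5 units apart before and 6.9 after — 2.6 units closer together.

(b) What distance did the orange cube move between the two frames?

2.0

The orange cube was near (7.1, 4.9) before and (8.6, 3.6) after, so it travelled √(1.5² + 1.3²) ≈ 2.0 units.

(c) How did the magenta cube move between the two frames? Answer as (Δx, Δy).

(-2.3, 1.0)

From the two frames, the magenta cube sits at roughly (8.2, 3.5) before and (5.9, 4.5) after.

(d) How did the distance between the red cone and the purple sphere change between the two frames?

+3.2

They were about 4.2 units apart before and 7.4 after — 3.2 units further apart.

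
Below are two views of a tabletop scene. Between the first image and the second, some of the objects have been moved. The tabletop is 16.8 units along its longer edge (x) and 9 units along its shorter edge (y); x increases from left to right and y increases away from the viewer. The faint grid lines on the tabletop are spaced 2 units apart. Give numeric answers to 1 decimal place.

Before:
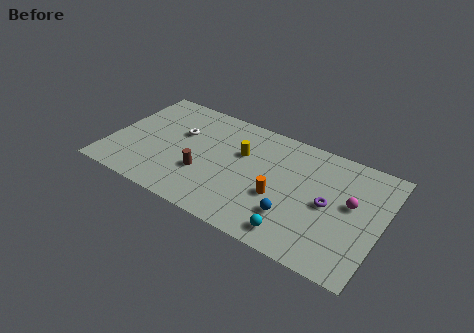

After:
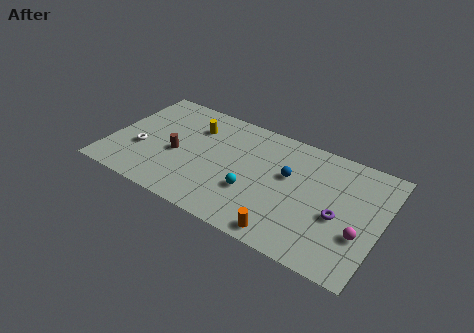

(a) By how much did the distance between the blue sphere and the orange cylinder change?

+3.0

Before: roughly 1.4 units apart; after: 4.4. That's 3.0 units further apart.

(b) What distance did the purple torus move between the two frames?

0.9

The purple torus was near (13.6, 4.4) before and (14.3, 3.8) after, so it travelled √(0.7² + 0.6²) ≈ 0.9 units.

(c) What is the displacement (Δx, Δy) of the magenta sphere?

(0.8, -2.0)

The magenta sphere was at about (14.9, 5.1) and moved to about (15.7, 3.1).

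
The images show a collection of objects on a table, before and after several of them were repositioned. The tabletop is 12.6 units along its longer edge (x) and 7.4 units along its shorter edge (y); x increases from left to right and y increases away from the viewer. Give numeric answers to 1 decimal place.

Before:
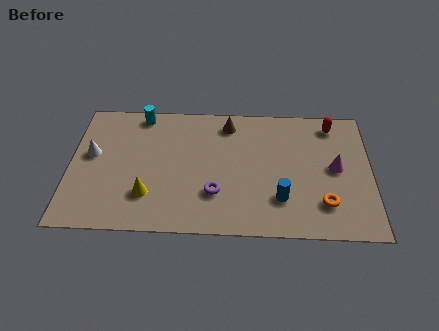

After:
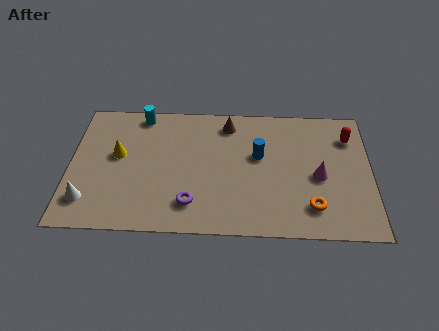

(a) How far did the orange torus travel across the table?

0.5

The orange torus was near (10.6, 1.8) before and (10.1, 1.6) after, so it travelled √(0.5² + 0.2²) ≈ 0.5 units.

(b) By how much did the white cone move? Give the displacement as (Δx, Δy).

(-0.1, -2.6)

From the two frames, the white cone sits at roughly (0.9, 4.2) before and (0.8, 1.6) after.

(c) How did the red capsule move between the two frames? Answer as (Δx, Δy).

(0.7, -0.7)

The red capsule started near (11.0, 6.3) and ended near (11.7, 5.6).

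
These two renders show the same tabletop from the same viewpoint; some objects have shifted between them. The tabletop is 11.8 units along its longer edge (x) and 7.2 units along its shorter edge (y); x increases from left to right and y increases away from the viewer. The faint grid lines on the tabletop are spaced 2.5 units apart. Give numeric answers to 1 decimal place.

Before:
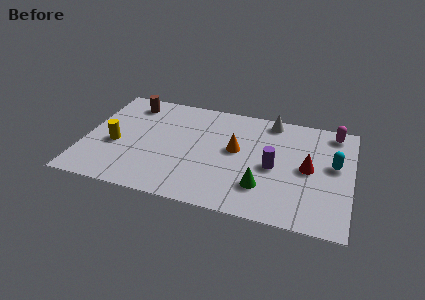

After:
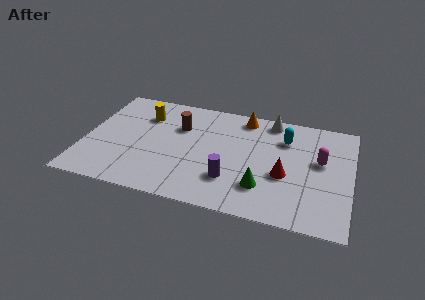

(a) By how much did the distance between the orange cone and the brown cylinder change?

-2.2

The distance was about 5.3 in the first image and 3.1 in the second, so they moved 2.2 units closer together.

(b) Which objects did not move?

the green cone and the white cone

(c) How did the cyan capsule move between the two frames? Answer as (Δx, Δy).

(-2.2, 1.2)

The cyan capsule was at about (11.0, 4.1) and moved to about (8.8, 5.3).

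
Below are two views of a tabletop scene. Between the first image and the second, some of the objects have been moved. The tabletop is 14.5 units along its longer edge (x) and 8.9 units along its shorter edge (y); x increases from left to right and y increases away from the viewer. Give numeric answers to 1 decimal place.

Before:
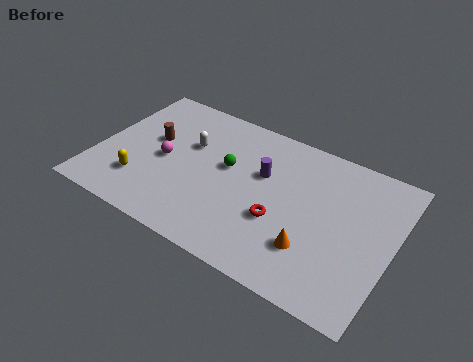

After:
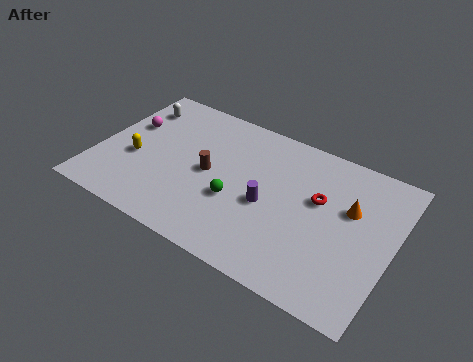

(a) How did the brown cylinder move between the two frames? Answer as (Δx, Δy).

(3.0, -0.8)

The brown cylinder was at about (2.5, 5.2) and moved to about (5.5, 4.4).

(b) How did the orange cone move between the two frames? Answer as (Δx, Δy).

(1.4, 3.1)

From the two frames, the orange cone sits at roughly (10.9, 2.5) before and (12.3, 5.6) after.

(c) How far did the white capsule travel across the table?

3.3

The white capsule moved from about (4.3, 5.7) to (1.3, 7.0), a distance of √(3.0² + 1.3²) ≈ 3.3.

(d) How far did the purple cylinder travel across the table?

1.8

The purple cylinder was near (8.0, 5.6) before and (8.5, 3.9) after, so it travelled √(0.5² + 1.7²) ≈ 1.8 units.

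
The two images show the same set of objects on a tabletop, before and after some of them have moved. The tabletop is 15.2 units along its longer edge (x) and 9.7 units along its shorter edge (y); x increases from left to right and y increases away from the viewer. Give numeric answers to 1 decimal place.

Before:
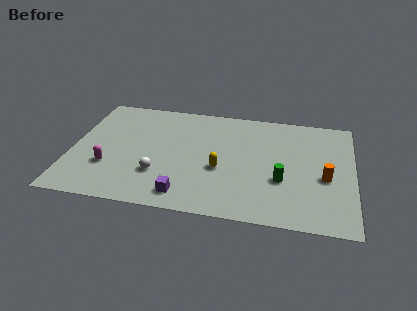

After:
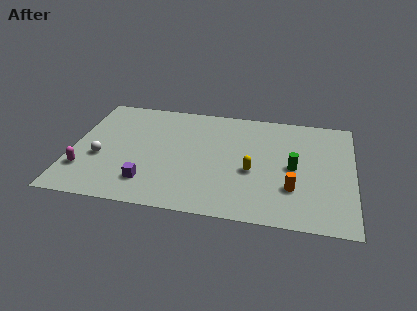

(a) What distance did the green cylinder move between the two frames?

1.3

From (11.4, 3.5) to (12.0, 4.7), the green cylinder covered √(0.6² + 1.2²) ≈ 1.3 units.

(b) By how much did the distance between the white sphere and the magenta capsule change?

-1.3

They were about 2.7 units apart before and 1.4 after — 1.3 units closer together.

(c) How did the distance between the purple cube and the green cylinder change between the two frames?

+2.6

Before: roughly 5.5 units apart; after: 8.1. That's 2.6 units further apart.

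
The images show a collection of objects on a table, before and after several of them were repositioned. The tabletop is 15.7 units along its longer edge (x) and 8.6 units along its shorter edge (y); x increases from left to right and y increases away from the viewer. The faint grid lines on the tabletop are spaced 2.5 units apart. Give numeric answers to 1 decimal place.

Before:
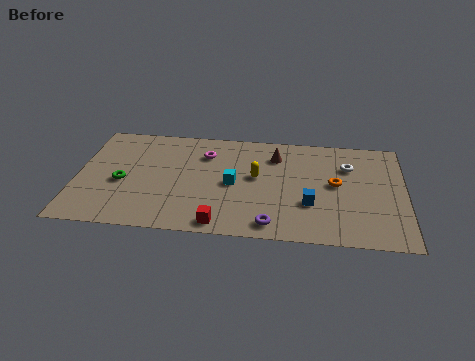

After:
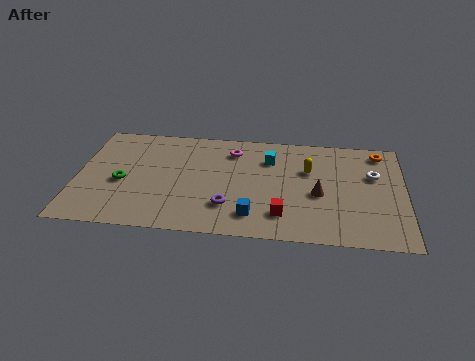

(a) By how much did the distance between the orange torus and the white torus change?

+0.3

They were about 1.6 units apart before and 1.9 after — 0.3 units further apart.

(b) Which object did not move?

the green torus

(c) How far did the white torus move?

1.3

The white torus moved from about (13.0, 6.1) to (14.2, 5.5), a distance of √(1.2² + 0.6²) ≈ 1.3.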